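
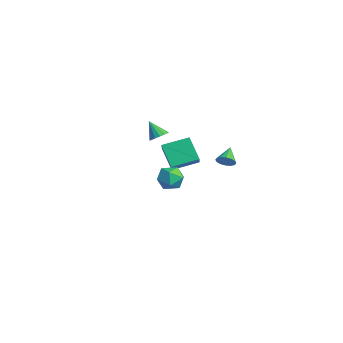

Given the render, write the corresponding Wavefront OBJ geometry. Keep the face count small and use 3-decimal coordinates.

v 3.142 -2.05 2.178
v 3.795 -2.39 2.516
v 2.585 -3.23 2.064
v 3.238 -3.57 2.402
v 2.748 -3.105 2.847
v 3.092 -2.375 2.918
v 3.288 -3.245 1.662
v 3.632 -2.515 1.733
v 3.885 -3.129 2.197
v 3.551 -3.042 2.929
v 2.829 -2.578 1.651
v 2.495 -2.491 2.383
v -4.913 0.42 -0.13
v -3.991 -0.025 0.654
v -4.557 1.928 0.307
v -3.635 1.483 1.091
v -3.845 0.517 -1.331
v -2.923 0.072 -0.547
v -3.489 2.025 -0.894
v -2.567 1.58 -0.11
v -2.751 -0.717 2.045
v -2.305 -0.602 2.398
v -3.409 -1.023 2.975
v -2.456 -0.344 2.377
v -2.685 -0.185 2.266
v -2.933 -0.169 2.096
v -3.131 -0.3 1.913
v -3.227 -0.542 1.765
v -3.196 -0.832 1.692
v -3.045 -1.091 1.713
v -2.816 -1.249 1.824
v -2.569 -1.265 1.994
v -2.37 -1.135 2.177
v -2.274 -0.892 2.325
v 1.628 1.06 1.855
v 1.907 0.927 2.31
v 0.952 1.66 2.445
v 2.033 1.163 2.213
v 2.05 1.372 2.02
v 1.954 1.498 1.783
v 1.771 1.506 1.565
v 1.55 1.394 1.425
v 1.349 1.193 1.4
v 1.224 0.957 1.496
v 1.207 0.748 1.689
v 1.303 0.623 1.926
v 1.486 0.615 2.144
v 1.707 0.726 2.284
f 1 12 6
f 1 6 2
f 1 2 8
f 1 8 11
f 1 11 12
f 2 6 10
f 6 12 5
f 12 11 3
f 11 8 7
f 8 2 9
f 4 10 5
f 4 5 3
f 4 3 7
f 4 7 9
f 4 9 10
f 5 10 6
f 3 5 12
f 7 3 11
f 9 7 8
f 10 9 2
f 14 16 13
f 17 14 13
f 13 16 15
f 15 17 13
f 14 20 16
f 18 14 17
f 18 20 14
f 16 20 15
f 19 17 15
f 15 20 19
f 19 18 17
f 20 18 19
f 22 21 24
f 22 24 23
f 24 21 25
f 24 25 23
f 25 21 26
f 25 26 23
f 26 21 27
f 26 27 23
f 27 21 28
f 27 28 23
f 28 21 29
f 28 29 23
f 29 21 30
f 29 30 23
f 30 21 31
f 30 31 23
f 31 21 32
f 31 32 23
f 32 21 33
f 32 33 23
f 33 21 34
f 33 34 23
f 34 21 22
f 34 22 23
f 36 35 38
f 36 38 37
f 38 35 39
f 38 39 37
f 39 35 40
f 39 40 37
f 40 35 41
f 40 41 37
f 41 35 42
f 41 42 37
f 42 35 43
f 42 43 37
f 43 35 44
f 43 44 37
f 44 35 45
f 44 45 37
f 45 35 46
f 45 46 37
f 46 35 47
f 46 47 37
f 47 35 48
f 47 48 37
f 48 35 36
f 48 36 37



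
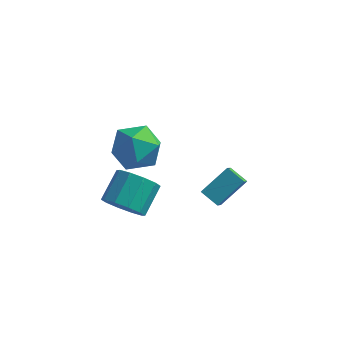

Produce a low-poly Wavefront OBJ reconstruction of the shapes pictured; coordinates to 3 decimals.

v -0.339 -2.08 -0.12
v 0.117 -2.624 0.557
v 0.314 -1.363 1.436
v -0.141 -0.82 0.76
v 0.535 -2.419 0.169
v 0.732 -1.158 1.049
v 0.619 -2.084 -0.329
v 0.816 -0.823 0.551
v 0.337 -1.749 -0.747
v 0.535 -0.488 0.133
v -0.202 -1.54 -0.926
v -0.005 -0.279 -0.046
v -0.794 -1.537 -0.796
v -0.597 -0.276 0.083
v -1.212 -1.742 -0.409
v -1.015 -0.481 0.471
v -1.296 -2.077 0.089
v -1.099 -0.816 0.969
v -1.015 -2.412 0.507
v -0.817 -1.151 1.387
v -0.475 -2.621 0.686
v -0.278 -1.36 1.566
v -2.266 1.755 -0.314
v -1.679 2.769 0.126
v -0.741 0.591 0.334
v -0.154 1.605 0.774
v -1.206 1.205 1.321
v -2.148 1.924 0.92
v -0.272 1.436 -0.46
v -1.214 2.155 -0.861
v -0.447 2.572 0.035
v -1.024 2.429 1.136
v -1.396 0.931 -0.676
v -1.973 0.788 0.425
v 3.832 -2.516 1.887
v 3.047 -2.255 2.266
v 3.751 -1.84 1.253
v 2.966 -1.579 1.632
v 4.594 -1.561 2.808
v 3.809 -1.3 3.187
v 4.513 -0.885 2.174
v 3.728 -0.624 2.553
f 2 1 5
f 2 5 3
f 3 5 6
f 3 6 4
f 5 1 7
f 5 7 6
f 6 7 8
f 6 8 4
f 7 1 9
f 7 9 8
f 8 9 10
f 8 10 4
f 9 1 11
f 9 11 10
f 10 11 12
f 10 12 4
f 11 1 13
f 11 13 12
f 12 13 14
f 12 14 4
f 13 1 15
f 13 15 14
f 14 15 16
f 14 16 4
f 15 1 17
f 15 17 16
f 16 17 18
f 16 18 4
f 17 1 19
f 17 19 18
f 18 19 20
f 18 20 4
f 19 1 21
f 19 21 20
f 20 21 22
f 20 22 4
f 21 1 2
f 21 2 22
f 22 2 3
f 22 3 4
f 23 34 28
f 23 28 24
f 23 24 30
f 23 30 33
f 23 33 34
f 24 28 32
f 28 34 27
f 34 33 25
f 33 30 29
f 30 24 31
f 26 32 27
f 26 27 25
f 26 25 29
f 26 29 31
f 26 31 32
f 27 32 28
f 25 27 34
f 29 25 33
f 31 29 30
f 32 31 24
f 36 38 35
f 39 36 35
f 35 38 37
f 37 39 35
f 36 42 38
f 40 36 39
f 40 42 36
f 38 42 37
f 41 39 37
f 37 42 41
f 41 40 39
f 42 40 41



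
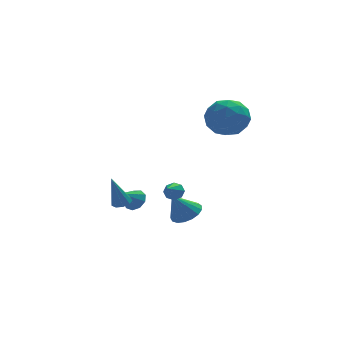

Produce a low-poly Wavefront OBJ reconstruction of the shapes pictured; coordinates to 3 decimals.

v -2.721 -2.444 -0.812
v -2.451 -2.873 -0.749
v -3.219 -2.516 0.832
v -2.253 -2.595 -0.677
v -2.273 -2.247 -0.668
v -2.503 -1.991 -0.726
v -2.834 -1.947 -0.825
v -3.113 -2.136 -0.918
v -3.208 -2.469 -0.961
v -3.075 -2.79 -0.935
v -2.776 -2.95 -0.851
v 0.224 -0.54 -1.395
v 0.605 -0.498 -1.029
v -0.324 -1.4 -0.725
v 0.295 -0.246 -0.959
v -0.057 -0.166 -1.145
v -0.244 -0.305 -1.477
v -0.157 -0.582 -1.761
v 0.153 -0.834 -1.83
v 0.505 -0.914 -1.645
v 0.692 -0.775 -1.313
v -0.939 2.783 -3.502
v -0.576 3.014 -2.989
v -1.761 2.337 -2.718
v -0.877 3.333 -3.123
v -1.207 3.394 -3.435
v -1.412 3.169 -3.778
v -1.396 2.764 -3.992
v -1.166 2.368 -3.976
v -0.83 2.166 -3.739
v -0.545 2.253 -3.391
v -0.444 2.588 -3.095
v 3.008 1.565 3.277
v 3.789 0.751 3.649
v 2.491 0.409 1.831
v 3.272 -0.405 2.203
v 2.304 -0.172 2.851
v 2.624 0.543 3.744
v 3.656 0.617 1.736
v 3.976 1.332 2.629
v 4.19 0.165 2.696
v 3.354 -0.323 3.385
v 2.926 1.483 2.095
v 2.09 0.995 2.784
v 3.444 1.26 3.59
v 2.836 -0.1 1.89
v 2.267 0.038 2.271
v 2.726 -0.441 2.489
v 2.759 1.137 3.646
v 3.218 0.659 3.865
v 2.345 0.116 3.395
v 3.062 0.501 1.615
v 3.521 0.023 1.834
v 3.554 1.601 2.991
v 4.013 1.122 3.209
v 3.935 1.044 2.085
v 4.139 0.437 3.248
v 3.835 -0.243 2.398
v 4.061 0.358 2.124
v 4.249 0.778 2.649
v 3.648 0.15 3.653
v 3.344 -0.53 2.803
v 2.774 -0.393 3.184
v 2.962 0.027 3.71
v 3.883 -0.194 3.093
v 2.936 1.69 2.677
v 2.632 1.01 1.827
v 3.318 1.133 1.77
v 3.506 1.553 2.296
v 2.445 1.403 3.082
v 2.141 0.723 2.232
v 2.031 0.382 2.831
v 2.219 0.802 3.356
v 2.397 1.354 2.387
v 1.206 0.934 -3.724
v 1.653 1.624 -3.438
v 0.474 0.866 -2.416
v 1.316 1.791 -3.617
v 0.954 1.761 -3.821
v 0.65 1.542 -4.003
v 0.473 1.184 -4.121
v 0.464 0.769 -4.148
v 0.625 0.391 -4.077
v 0.919 0.138 -3.926
v 1.279 0.067 -3.728
v 1.622 0.195 -3.53
v 1.869 0.492 -3.375
v 1.965 0.891 -3.301
v 1.887 1.299 -3.324
f 2 1 4
f 2 4 3
f 4 1 5
f 4 5 3
f 5 1 6
f 5 6 3
f 6 1 7
f 6 7 3
f 7 1 8
f 7 8 3
f 8 1 9
f 8 9 3
f 9 1 10
f 9 10 3
f 10 1 11
f 10 11 3
f 11 1 2
f 11 2 3
f 13 12 15
f 13 15 14
f 15 12 16
f 15 16 14
f 16 12 17
f 16 17 14
f 17 12 18
f 17 18 14
f 18 12 19
f 18 19 14
f 19 12 20
f 19 20 14
f 20 12 21
f 20 21 14
f 21 12 13
f 21 13 14
f 23 22 25
f 23 25 24
f 25 22 26
f 25 26 24
f 26 22 27
f 26 27 24
f 27 22 28
f 27 28 24
f 28 22 29
f 28 29 24
f 29 22 30
f 29 30 24
f 30 22 31
f 30 31 24
f 31 22 32
f 31 32 24
f 32 22 23
f 32 23 24
f 33 70 49
f 70 44 73
f 49 73 38
f 70 73 49
f 33 49 45
f 49 38 50
f 45 50 34
f 49 50 45
f 33 45 54
f 45 34 55
f 54 55 40
f 45 55 54
f 33 54 66
f 54 40 69
f 66 69 43
f 54 69 66
f 33 66 70
f 66 43 74
f 70 74 44
f 66 74 70
f 34 50 61
f 50 38 64
f 61 64 42
f 50 64 61
f 38 73 51
f 73 44 72
f 51 72 37
f 73 72 51
f 44 74 71
f 74 43 67
f 71 67 35
f 74 67 71
f 43 69 68
f 69 40 56
f 68 56 39
f 69 56 68
f 40 55 60
f 55 34 57
f 60 57 41
f 55 57 60
f 36 62 48
f 62 42 63
f 48 63 37
f 62 63 48
f 36 48 46
f 48 37 47
f 46 47 35
f 48 47 46
f 36 46 53
f 46 35 52
f 53 52 39
f 46 52 53
f 36 53 58
f 53 39 59
f 58 59 41
f 53 59 58
f 36 58 62
f 58 41 65
f 62 65 42
f 58 65 62
f 37 63 51
f 63 42 64
f 51 64 38
f 63 64 51
f 35 47 71
f 47 37 72
f 71 72 44
f 47 72 71
f 39 52 68
f 52 35 67
f 68 67 43
f 52 67 68
f 41 59 60
f 59 39 56
f 60 56 40
f 59 56 60
f 42 65 61
f 65 41 57
f 61 57 34
f 65 57 61
f 76 75 78
f 76 78 77
f 78 75 79
f 78 79 77
f 79 75 80
f 79 80 77
f 80 75 81
f 80 81 77
f 81 75 82
f 81 82 77
f 82 75 83
f 82 83 77
f 83 75 84
f 83 84 77
f 84 75 85
f 84 85 77
f 85 75 86
f 85 86 77
f 86 75 87
f 86 87 77
f 87 75 88
f 87 88 77
f 88 75 89
f 88 89 77
f 89 75 76
f 89 76 77



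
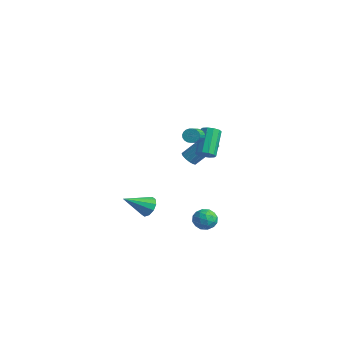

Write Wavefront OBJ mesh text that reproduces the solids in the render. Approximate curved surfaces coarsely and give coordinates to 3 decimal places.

v -0.636 2.136 -0.021
v -0.181 1.997 0.362
v -1.03 3.025 1.743
v -1.484 3.164 1.361
v -0.089 2.315 0.182
v -0.937 3.343 1.563
v -0.205 2.564 -0.075
v -1.054 3.593 1.306
v -0.486 2.65 -0.312
v -1.335 3.679 1.069
v -0.824 2.54 -0.437
v -1.673 3.568 0.944
v -1.09 2.275 -0.403
v -1.939 3.303 0.978
v -1.183 1.957 -0.223
v -2.031 2.985 1.158
v -1.066 1.707 0.034
v -1.915 2.736 1.415
v -0.785 1.621 0.271
v -1.634 2.65 1.652
v -0.447 1.732 0.396
v -1.296 2.76 1.777
v 2.037 0.781 -3.516
v 2.535 0.355 -3.935
v 1.665 -0.255 -2.905
v 2.163 -0.681 -3.324
v 2.431 -0.174 -2.797
v 2.661 0.466 -3.175
v 1.539 -0.366 -3.665
v 1.769 0.274 -4.043
v 2.228 -0.354 -4.027
v 2.779 -0.235 -3.491
v 1.421 0.335 -3.349
v 1.972 0.454 -2.813
v 2.318 0.659 -3.779
v 1.882 -0.559 -3.061
v 2.039 -0.261 -2.751
v 2.332 -0.511 -2.997
v 2.392 0.724 -3.333
v 2.685 0.474 -3.579
v 2.624 0.163 -2.91
v 1.515 -0.374 -3.261
v 1.808 -0.624 -3.507
v 1.868 0.611 -3.843
v 2.161 0.361 -4.089
v 1.576 -0.063 -3.93
v 2.431 -0.008 -4.079
v 2.212 -0.617 -3.72
v 1.845 -0.432 -3.92
v 1.98 -0.056 -4.143
v 2.755 0.061 -3.764
v 2.536 -0.547 -3.405
v 2.694 -0.249 -3.095
v 2.829 0.127 -3.318
v 2.574 -0.355 -3.818
v 1.664 0.647 -3.435
v 1.445 0.039 -3.076
v 1.371 -0.027 -3.522
v 1.506 0.349 -3.745
v 1.988 0.717 -3.12
v 1.769 0.108 -2.761
v 2.22 0.156 -2.697
v 2.355 0.532 -2.92
v 1.626 0.455 -3.022
v 0.046 0.951 2.2
v 0.372 0.969 1.808
v 1.22 -0.034 2.468
v 0.894 -0.051 2.86
v 0.449 1.119 1.936
v 1.297 0.116 2.596
v 0.457 1.24 2.11
v 1.305 0.237 2.77
v 0.394 1.311 2.299
v 1.242 0.308 2.96
v 0.27 1.32 2.472
v 1.118 0.317 3.132
v 0.108 1.265 2.597
v 0.956 0.263 3.257
v -0.065 1.156 2.654
v 0.783 0.154 3.314
v -0.219 1.012 2.632
v 0.63 0.009 3.292
v -0.327 0.857 2.535
v 0.522 -0.146 3.195
v -0.37 0.718 2.381
v 0.478 -0.284 3.041
v -0.342 0.62 2.195
v 0.506 -0.383 2.855
v -0.246 0.579 2.01
v 0.602 -0.424 2.67
v -0.1 0.602 1.858
v 0.748 -0.4 2.518
v 0.071 0.686 1.765
v 0.919 -0.317 2.425
v 0.238 0.816 1.747
v 1.086 -0.187 2.408
v 1.296 -3.277 -1.637
v 1.868 -3.158 -1.215
v 0.904 -4.703 -0.703
v 1.519 -2.946 -1.038
v 1.086 -2.86 -1.089
v 0.733 -2.933 -1.35
v 0.595 -3.138 -1.72
v 0.725 -3.395 -2.059
v 1.074 -3.607 -2.236
v 1.507 -3.693 -2.185
v 1.86 -3.62 -1.924
v 1.998 -3.415 -1.554
v -3.744 3.225 -2.001
v -3.445 2.766 -1.755
v -2.756 3.977 -0.334
v -3.056 4.435 -0.579
v -3.247 2.892 -1.959
v -2.558 4.103 -0.537
v -3.182 3.107 -2.173
v -2.493 4.318 -0.752
v -3.268 3.354 -2.342
v -2.579 4.564 -0.92
v -3.482 3.566 -2.419
v -2.793 4.776 -0.997
v -3.766 3.686 -2.383
v -3.077 4.897 -0.962
v -4.044 3.683 -2.246
v -3.355 4.894 -0.825
v -4.242 3.557 -2.043
v -3.553 4.768 -0.621
v -4.307 3.342 -1.828
v -3.618 4.553 -0.407
v -4.221 3.096 -1.66
v -3.532 4.306 -0.238
v -4.007 2.884 -1.583
v -3.318 4.094 -0.161
v -3.723 2.763 -1.618
v -3.034 3.974 -0.197
f 2 1 5
f 2 5 3
f 3 5 6
f 3 6 4
f 5 1 7
f 5 7 6
f 6 7 8
f 6 8 4
f 7 1 9
f 7 9 8
f 8 9 10
f 8 10 4
f 9 1 11
f 9 11 10
f 10 11 12
f 10 12 4
f 11 1 13
f 11 13 12
f 12 13 14
f 12 14 4
f 13 1 15
f 13 15 14
f 14 15 16
f 14 16 4
f 15 1 17
f 15 17 16
f 16 17 18
f 16 18 4
f 17 1 19
f 17 19 18
f 18 19 20
f 18 20 4
f 19 1 21
f 19 21 20
f 20 21 22
f 20 22 4
f 21 1 2
f 21 2 22
f 22 2 3
f 22 3 4
f 23 60 39
f 60 34 63
f 39 63 28
f 60 63 39
f 23 39 35
f 39 28 40
f 35 40 24
f 39 40 35
f 23 35 44
f 35 24 45
f 44 45 30
f 35 45 44
f 23 44 56
f 44 30 59
f 56 59 33
f 44 59 56
f 23 56 60
f 56 33 64
f 60 64 34
f 56 64 60
f 24 40 51
f 40 28 54
f 51 54 32
f 40 54 51
f 28 63 41
f 63 34 62
f 41 62 27
f 63 62 41
f 34 64 61
f 64 33 57
f 61 57 25
f 64 57 61
f 33 59 58
f 59 30 46
f 58 46 29
f 59 46 58
f 30 45 50
f 45 24 47
f 50 47 31
f 45 47 50
f 26 52 38
f 52 32 53
f 38 53 27
f 52 53 38
f 26 38 36
f 38 27 37
f 36 37 25
f 38 37 36
f 26 36 43
f 36 25 42
f 43 42 29
f 36 42 43
f 26 43 48
f 43 29 49
f 48 49 31
f 43 49 48
f 26 48 52
f 48 31 55
f 52 55 32
f 48 55 52
f 27 53 41
f 53 32 54
f 41 54 28
f 53 54 41
f 25 37 61
f 37 27 62
f 61 62 34
f 37 62 61
f 29 42 58
f 42 25 57
f 58 57 33
f 42 57 58
f 31 49 50
f 49 29 46
f 50 46 30
f 49 46 50
f 32 55 51
f 55 31 47
f 51 47 24
f 55 47 51
f 66 65 69
f 66 69 67
f 67 69 70
f 67 70 68
f 69 65 71
f 69 71 70
f 70 71 72
f 70 72 68
f 71 65 73
f 71 73 72
f 72 73 74
f 72 74 68
f 73 65 75
f 73 75 74
f 74 75 76
f 74 76 68
f 75 65 77
f 75 77 76
f 76 77 78
f 76 78 68
f 77 65 79
f 77 79 78
f 78 79 80
f 78 80 68
f 79 65 81
f 79 81 80
f 80 81 82
f 80 82 68
f 81 65 83
f 81 83 82
f 82 83 84
f 82 84 68
f 83 65 85
f 83 85 84
f 84 85 86
f 84 86 68
f 85 65 87
f 85 87 86
f 86 87 88
f 86 88 68
f 87 65 89
f 87 89 88
f 88 89 90
f 88 90 68
f 89 65 91
f 89 91 90
f 90 91 92
f 90 92 68
f 91 65 93
f 91 93 92
f 92 93 94
f 92 94 68
f 93 65 95
f 93 95 94
f 94 95 96
f 94 96 68
f 95 65 66
f 95 66 96
f 96 66 67
f 96 67 68
f 98 97 100
f 98 100 99
f 100 97 101
f 100 101 99
f 101 97 102
f 101 102 99
f 102 97 103
f 102 103 99
f 103 97 104
f 103 104 99
f 104 97 105
f 104 105 99
f 105 97 106
f 105 106 99
f 106 97 107
f 106 107 99
f 107 97 108
f 107 108 99
f 108 97 98
f 108 98 99
f 110 109 113
f 110 113 111
f 111 113 114
f 111 114 112
f 113 109 115
f 113 115 114
f 114 115 116
f 114 116 112
f 115 109 117
f 115 117 116
f 116 117 118
f 116 118 112
f 117 109 119
f 117 119 118
f 118 119 120
f 118 120 112
f 119 109 121
f 119 121 120
f 120 121 122
f 120 122 112
f 121 109 123
f 121 123 122
f 122 123 124
f 122 124 112
f 123 109 125
f 123 125 124
f 124 125 126
f 124 126 112
f 125 109 127
f 125 127 126
f 126 127 128
f 126 128 112
f 127 109 129
f 127 129 128
f 128 129 130
f 128 130 112
f 129 109 131
f 129 131 130
f 130 131 132
f 130 132 112
f 131 109 133
f 131 133 132
f 132 133 134
f 132 134 112
f 133 109 110
f 133 110 134
f 134 110 111
f 134 111 112



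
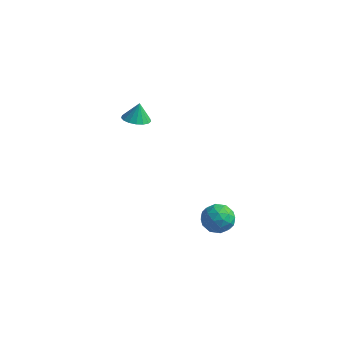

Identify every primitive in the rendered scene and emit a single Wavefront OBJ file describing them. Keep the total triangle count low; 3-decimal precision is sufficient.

v 4.243 0.408 -1.373
v 4.632 0.025 -2.197
v 2.808 -0.165 -1.783
v 3.197 -0.548 -2.607
v 3.436 -0.926 -1.726
v 4.323 -0.572 -1.472
v 3.117 0.432 -2.508
v 4.004 0.786 -2.254
v 3.936 0.04 -2.898
v 4.133 -0.8 -2.415
v 3.307 0.66 -1.565
v 3.504 -0.18 -1.082
v 4.564 0.267 -1.749
v 2.876 -0.407 -2.231
v 3.017 -0.629 -1.713
v 3.245 -0.854 -2.198
v 4.382 -0.084 -1.323
v 4.61 -0.309 -1.807
v 3.907 -0.868 -1.531
v 2.83 0.169 -2.173
v 3.058 -0.056 -2.657
v 4.195 0.714 -1.782
v 4.423 0.489 -2.267
v 3.533 0.728 -2.449
v 4.383 0.05 -2.645
v 3.539 -0.286 -2.887
v 3.493 0.29 -2.828
v 4.014 0.498 -2.679
v 4.499 -0.443 -2.361
v 3.655 -0.78 -2.603
v 3.796 -1.002 -2.085
v 4.317 -0.794 -1.936
v 4.09 -0.434 -2.774
v 3.785 0.64 -1.377
v 2.941 0.303 -1.619
v 3.123 0.654 -2.044
v 3.644 0.862 -1.895
v 3.901 0.146 -1.093
v 3.057 -0.19 -1.335
v 3.426 -0.638 -1.301
v 3.947 -0.43 -1.152
v 3.35 0.294 -1.206
v -3.58 3.294 0.961
v -2.741 3.253 0.944
v -3.54 3.606 2.099
v -2.821 3.634 0.842
v -3.074 3.936 0.768
v -3.444 4.092 0.738
v -3.844 4.065 0.759
v -4.184 3.861 0.827
v -4.386 3.528 0.925
v -4.402 3.14 1.032
v -4.231 2.788 1.123
v -3.91 2.552 1.176
v -3.513 2.486 1.181
v -3.132 2.605 1.135
v -2.853 2.882 1.049
f 1 38 17
f 38 12 41
f 17 41 6
f 38 41 17
f 1 17 13
f 17 6 18
f 13 18 2
f 17 18 13
f 1 13 22
f 13 2 23
f 22 23 8
f 13 23 22
f 1 22 34
f 22 8 37
f 34 37 11
f 22 37 34
f 1 34 38
f 34 11 42
f 38 42 12
f 34 42 38
f 2 18 29
f 18 6 32
f 29 32 10
f 18 32 29
f 6 41 19
f 41 12 40
f 19 40 5
f 41 40 19
f 12 42 39
f 42 11 35
f 39 35 3
f 42 35 39
f 11 37 36
f 37 8 24
f 36 24 7
f 37 24 36
f 8 23 28
f 23 2 25
f 28 25 9
f 23 25 28
f 4 30 16
f 30 10 31
f 16 31 5
f 30 31 16
f 4 16 14
f 16 5 15
f 14 15 3
f 16 15 14
f 4 14 21
f 14 3 20
f 21 20 7
f 14 20 21
f 4 21 26
f 21 7 27
f 26 27 9
f 21 27 26
f 4 26 30
f 26 9 33
f 30 33 10
f 26 33 30
f 5 31 19
f 31 10 32
f 19 32 6
f 31 32 19
f 3 15 39
f 15 5 40
f 39 40 12
f 15 40 39
f 7 20 36
f 20 3 35
f 36 35 11
f 20 35 36
f 9 27 28
f 27 7 24
f 28 24 8
f 27 24 28
f 10 33 29
f 33 9 25
f 29 25 2
f 33 25 29
f 44 43 46
f 44 46 45
f 46 43 47
f 46 47 45
f 47 43 48
f 47 48 45
f 48 43 49
f 48 49 45
f 49 43 50
f 49 50 45
f 50 43 51
f 50 51 45
f 51 43 52
f 51 52 45
f 52 43 53
f 52 53 45
f 53 43 54
f 53 54 45
f 54 43 55
f 54 55 45
f 55 43 56
f 55 56 45
f 56 43 57
f 56 57 45
f 57 43 44
f 57 44 45



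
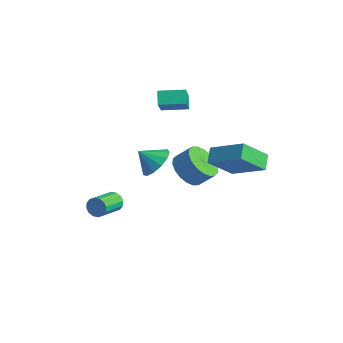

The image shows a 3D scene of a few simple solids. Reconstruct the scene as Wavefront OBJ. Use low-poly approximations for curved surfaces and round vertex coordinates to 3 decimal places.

v -2.508 -2.395 -3.903
v -2.224 -2.492 -4.422
v -1.768 -3.862 -3.917
v -2.052 -3.765 -3.397
v -2.013 -2.354 -4.24
v -1.557 -3.725 -3.735
v -1.935 -2.228 -3.967
v -1.479 -3.598 -3.462
v -2.011 -2.146 -3.677
v -1.555 -3.517 -3.172
v -2.219 -2.131 -3.447
v -1.763 -3.501 -2.942
v -2.505 -2.187 -3.34
v -2.049 -3.557 -2.835
v -2.792 -2.298 -3.383
v -2.336 -3.668 -2.878
v -3.003 -2.435 -3.565
v -2.547 -3.806 -3.06
v -3.081 -2.562 -3.838
v -2.625 -3.932 -3.333
v -3.005 -2.643 -4.128
v -2.549 -4.014 -3.623
v -2.797 -2.659 -4.358
v -2.341 -4.029 -3.853
v -2.511 -2.603 -4.465
v -2.055 -3.973 -3.96
v -2.298 0.486 1.866
v -1.541 -0.283 3.033
v -2.816 0.855 2.445
v -2.059 0.086 3.612
v -1.401 1.554 1.988
v -0.644 0.785 3.155
v -1.919 1.923 2.567
v -1.162 1.154 3.734
v 1.255 0.764 0.98
v 2.948 1.441 1.98
v 1.493 2.131 -0.348
v 3.187 2.807 0.652
v 1.793 0.173 0.468
v 3.487 0.849 1.468
v 2.032 1.539 -0.86
v 3.725 2.216 0.14
v -1.204 1.294 -2.473
v -0.294 0.947 -2.891
v 0.294 1.518 -2.084
v -0.616 1.866 -1.667
v -0.368 1.351 -3.123
v 0.22 1.922 -2.316
v -0.608 1.744 -3.226
v -0.02 2.315 -2.42
v -0.966 2.047 -3.18
v -0.378 2.619 -2.374
v -1.371 2.202 -2.994
v -0.783 2.773 -2.188
v -1.743 2.177 -2.705
v -1.155 2.748 -1.899
v -2.008 1.977 -2.37
v -1.42 2.548 -1.564
v -2.114 1.642 -2.056
v -1.526 2.213 -1.249
v -2.04 1.238 -1.824
v -1.452 1.809 -1.017
v -1.8 0.845 -1.72
v -1.212 1.416 -0.914
v -1.442 0.541 -1.766
v -0.854 1.113 -0.96
v -1.037 0.387 -1.952
v -0.449 0.958 -1.146
v -0.665 0.412 -2.241
v -0.077 0.983 -1.435
v -0.4 0.612 -2.576
v 0.188 1.183 -1.77
v 1.781 -2.936 1.933
v 2.457 -3.589 1.947
v 1.179 -3.544 2.687
v 2.579 -3.24 2.326
v 2.448 -2.794 2.58
v 2.105 -2.394 2.629
v 1.659 -2.165 2.456
v 1.252 -2.182 2.118
v 1.013 -2.438 1.721
v 1.018 -2.852 1.391
v 1.265 -3.293 1.233
v 1.676 -3.621 1.298
v 2.12 -3.732 1.564
f 2 1 5
f 2 5 3
f 3 5 6
f 3 6 4
f 5 1 7
f 5 7 6
f 6 7 8
f 6 8 4
f 7 1 9
f 7 9 8
f 8 9 10
f 8 10 4
f 9 1 11
f 9 11 10
f 10 11 12
f 10 12 4
f 11 1 13
f 11 13 12
f 12 13 14
f 12 14 4
f 13 1 15
f 13 15 14
f 14 15 16
f 14 16 4
f 15 1 17
f 15 17 16
f 16 17 18
f 16 18 4
f 17 1 19
f 17 19 18
f 18 19 20
f 18 20 4
f 19 1 21
f 19 21 20
f 20 21 22
f 20 22 4
f 21 1 23
f 21 23 22
f 22 23 24
f 22 24 4
f 23 1 25
f 23 25 24
f 24 25 26
f 24 26 4
f 25 1 2
f 25 2 26
f 26 2 3
f 26 3 4
f 28 30 27
f 31 28 27
f 27 30 29
f 29 31 27
f 28 34 30
f 32 28 31
f 32 34 28
f 30 34 29
f 33 31 29
f 29 34 33
f 33 32 31
f 34 32 33
f 36 38 35
f 39 36 35
f 35 38 37
f 37 39 35
f 36 42 38
f 40 36 39
f 40 42 36
f 38 42 37
f 41 39 37
f 37 42 41
f 41 40 39
f 42 40 41
f 44 43 47
f 44 47 45
f 45 47 48
f 45 48 46
f 47 43 49
f 47 49 48
f 48 49 50
f 48 50 46
f 49 43 51
f 49 51 50
f 50 51 52
f 50 52 46
f 51 43 53
f 51 53 52
f 52 53 54
f 52 54 46
f 53 43 55
f 53 55 54
f 54 55 56
f 54 56 46
f 55 43 57
f 55 57 56
f 56 57 58
f 56 58 46
f 57 43 59
f 57 59 58
f 58 59 60
f 58 60 46
f 59 43 61
f 59 61 60
f 60 61 62
f 60 62 46
f 61 43 63
f 61 63 62
f 62 63 64
f 62 64 46
f 63 43 65
f 63 65 64
f 64 65 66
f 64 66 46
f 65 43 67
f 65 67 66
f 66 67 68
f 66 68 46
f 67 43 69
f 67 69 68
f 68 69 70
f 68 70 46
f 69 43 71
f 69 71 70
f 70 71 72
f 70 72 46
f 71 43 44
f 71 44 72
f 72 44 45
f 72 45 46
f 74 73 76
f 74 76 75
f 76 73 77
f 76 77 75
f 77 73 78
f 77 78 75
f 78 73 79
f 78 79 75
f 79 73 80
f 79 80 75
f 80 73 81
f 80 81 75
f 81 73 82
f 81 82 75
f 82 73 83
f 82 83 75
f 83 73 84
f 83 84 75
f 84 73 85
f 84 85 75
f 85 73 74
f 85 74 75



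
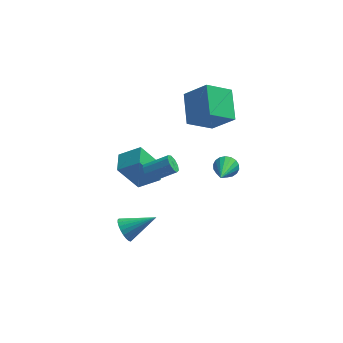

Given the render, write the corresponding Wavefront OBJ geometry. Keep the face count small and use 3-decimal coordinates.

v -4.068 2.488 -2.339
v -2.76 2.404 -1.494
v -4.092 3.867 -2.166
v -2.784 3.783 -1.321
v -2.876 2.737 -4.159
v -1.568 2.653 -3.314
v -2.9 4.116 -3.986
v -1.592 4.032 -3.141
v -0.028 2.193 2.404
v 1.282 1.623 3.79
v -0.289 4.078 3.426
v 1.021 3.508 4.812
v 1.399 2.952 1.368
v 2.709 2.382 2.754
v 1.138 4.837 2.39
v 2.448 4.267 3.776
v -1.953 -1.869 1.568
v -1.641 -1.966 1.053
v -0.275 -1.848 1.857
v -0.587 -1.751 2.372
v -1.708 -1.558 1.105
v -0.341 -1.439 1.909
v -1.889 -1.295 1.373
v -0.522 -1.176 2.178
v -2.1 -1.301 1.733
v -0.733 -1.182 2.537
v -2.242 -1.573 2.016
v -0.876 -1.454 2.82
v -2.25 -1.983 2.089
v -0.883 -1.865 2.893
v -2.118 -2.341 1.918
v -0.752 -2.222 2.722
v -1.91 -2.478 1.583
v -0.543 -2.359 2.388
v -1.721 -2.33 1.242
v -0.355 -2.211 2.046
v -3.229 -2.828 -2.766
v -2.927 -2.493 -3.45
v -1.491 -2.492 -1.834
v -3.053 -2.237 -3.306
v -3.207 -2.071 -3.08
v -3.364 -2.02 -2.806
v -3.5 -2.092 -2.525
v -3.595 -2.276 -2.282
v -3.634 -2.545 -2.112
v -3.612 -2.856 -2.041
v -3.531 -3.163 -2.081
v -3.404 -3.419 -2.225
v -3.251 -3.585 -2.452
v -3.094 -3.636 -2.726
v -2.958 -3.563 -3.006
v -2.863 -3.379 -3.25
v -2.824 -3.111 -3.42
v -2.846 -2.8 -3.49
v 2.331 -2.613 3.025
v 2.855 -2.469 3.498
v 2.089 -4.587 3.895
v 2.592 -2.37 3.651
v 2.277 -2.318 3.68
v 1.973 -2.325 3.579
v 1.739 -2.389 3.369
v 1.624 -2.498 3.091
v 1.648 -2.629 2.799
v 1.807 -2.757 2.553
v 2.071 -2.857 2.4
v 2.386 -2.908 2.371
v 2.69 -2.901 2.471
v 2.923 -2.837 2.682
v 3.039 -2.729 2.96
v 3.015 -2.598 3.251
f 2 4 1
f 5 2 1
f 1 4 3
f 3 5 1
f 2 8 4
f 6 2 5
f 6 8 2
f 4 8 3
f 7 5 3
f 3 8 7
f 7 6 5
f 8 6 7
f 10 12 9
f 13 10 9
f 9 12 11
f 11 13 9
f 10 16 12
f 14 10 13
f 14 16 10
f 12 16 11
f 15 13 11
f 11 16 15
f 15 14 13
f 16 14 15
f 18 17 21
f 18 21 19
f 19 21 22
f 19 22 20
f 21 17 23
f 21 23 22
f 22 23 24
f 22 24 20
f 23 17 25
f 23 25 24
f 24 25 26
f 24 26 20
f 25 17 27
f 25 27 26
f 26 27 28
f 26 28 20
f 27 17 29
f 27 29 28
f 28 29 30
f 28 30 20
f 29 17 31
f 29 31 30
f 30 31 32
f 30 32 20
f 31 17 33
f 31 33 32
f 32 33 34
f 32 34 20
f 33 17 35
f 33 35 34
f 34 35 36
f 34 36 20
f 35 17 18
f 35 18 36
f 36 18 19
f 36 19 20
f 38 37 40
f 38 40 39
f 40 37 41
f 40 41 39
f 41 37 42
f 41 42 39
f 42 37 43
f 42 43 39
f 43 37 44
f 43 44 39
f 44 37 45
f 44 45 39
f 45 37 46
f 45 46 39
f 46 37 47
f 46 47 39
f 47 37 48
f 47 48 39
f 48 37 49
f 48 49 39
f 49 37 50
f 49 50 39
f 50 37 51
f 50 51 39
f 51 37 52
f 51 52 39
f 52 37 53
f 52 53 39
f 53 37 54
f 53 54 39
f 54 37 38
f 54 38 39
f 56 55 58
f 56 58 57
f 58 55 59
f 58 59 57
f 59 55 60
f 59 60 57
f 60 55 61
f 60 61 57
f 61 55 62
f 61 62 57
f 62 55 63
f 62 63 57
f 63 55 64
f 63 64 57
f 64 55 65
f 64 65 57
f 65 55 66
f 65 66 57
f 66 55 67
f 66 67 57
f 67 55 68
f 67 68 57
f 68 55 69
f 68 69 57
f 69 55 70
f 69 70 57
f 70 55 56
f 70 56 57



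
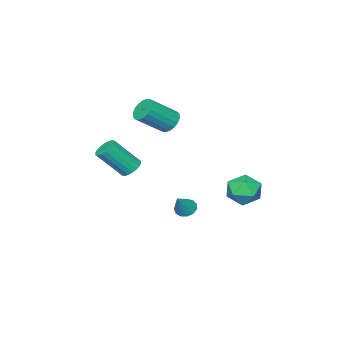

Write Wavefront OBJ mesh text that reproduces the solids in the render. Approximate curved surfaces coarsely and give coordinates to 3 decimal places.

v -1.901 2.433 -2.48
v -1.19 2.696 -1.987
v -1.73 1.064 -1.993
v -1.019 1.327 -1.5
v -1.851 1.602 -1.276
v -1.956 2.448 -1.577
v -0.964 1.312 -2.403
v -1.069 2.158 -2.704
v -0.61 2.004 -1.94
v -1.159 2.183 -1.243
v -1.761 1.577 -2.737
v -2.31 1.756 -2.04
v -2.389 -3.517 0.212
v -1.963 -3.087 -0.076
v -0.746 -3.613 0.94
v -1.171 -4.043 1.228
v -2.079 -2.927 0.147
v -0.862 -3.452 1.163
v -2.256 -2.883 0.382
v -1.039 -3.408 1.398
v -2.46 -2.965 0.584
v -1.243 -3.49 1.6
v -2.65 -3.156 0.712
v -1.433 -3.682 1.728
v -2.788 -3.419 0.741
v -1.571 -3.944 1.757
v -2.846 -3.701 0.666
v -1.629 -4.227 1.681
v -2.814 -3.947 0.5
v -1.597 -4.473 1.516
v -2.698 -4.108 0.277
v -1.481 -4.633 1.293
v -2.521 -4.152 0.042
v -1.304 -4.677 1.058
v -2.317 -4.07 -0.16
v -1.1 -4.595 0.856
v -2.127 -3.878 -0.288
v -0.91 -4.404 0.728
v -1.989 -3.616 -0.317
v -0.772 -4.141 0.699
v -1.931 -3.333 -0.241
v -0.714 -3.859 0.774
v 1.123 -2.468 -1.21
v 1.48 -2.024 -1.196
v 2.355 -2.769 0.124
v 1.997 -3.212 0.11
v 1.297 -1.954 -1.035
v 2.172 -2.699 0.285
v 1.079 -1.985 -0.909
v 1.954 -2.73 0.411
v 0.87 -2.113 -0.842
v 1.745 -2.858 0.478
v 0.711 -2.31 -0.848
v 1.586 -3.055 0.472
v 0.633 -2.539 -0.926
v 1.508 -3.284 0.394
v 0.653 -2.753 -1.06
v 1.528 -3.498 0.26
v 0.765 -2.911 -1.224
v 1.64 -3.656 0.096
v 0.948 -2.981 -1.385
v 1.823 -3.726 -0.065
v 1.166 -2.95 -1.511
v 2.041 -3.695 -0.191
v 1.375 -2.822 -1.578
v 2.25 -3.567 -0.258
v 1.534 -2.625 -1.572
v 2.409 -3.37 -0.252
v 1.612 -2.396 -1.494
v 2.487 -3.141 -0.174
v 1.592 -2.182 -1.36
v 2.467 -2.927 -0.04
v -0.366 -0.579 -3.583
v -0.098 -0.22 -3.885
v 0.406 -0.361 -2.637
v -0.317 -0.065 -3.741
v -0.551 -0.073 -3.548
v -0.727 -0.241 -3.366
v -0.788 -0.517 -3.252
v -0.716 -0.812 -3.244
v -0.532 -1.033 -3.343
v -0.295 -1.11 -3.518
v -0.081 -1.019 -3.714
v 0.042 -0.787 -3.868
v 0.036 -0.49 -3.932
f 1 12 6
f 1 6 2
f 1 2 8
f 1 8 11
f 1 11 12
f 2 6 10
f 6 12 5
f 12 11 3
f 11 8 7
f 8 2 9
f 4 10 5
f 4 5 3
f 4 3 7
f 4 7 9
f 4 9 10
f 5 10 6
f 3 5 12
f 7 3 11
f 9 7 8
f 10 9 2
f 14 13 17
f 14 17 15
f 15 17 18
f 15 18 16
f 17 13 19
f 17 19 18
f 18 19 20
f 18 20 16
f 19 13 21
f 19 21 20
f 20 21 22
f 20 22 16
f 21 13 23
f 21 23 22
f 22 23 24
f 22 24 16
f 23 13 25
f 23 25 24
f 24 25 26
f 24 26 16
f 25 13 27
f 25 27 26
f 26 27 28
f 26 28 16
f 27 13 29
f 27 29 28
f 28 29 30
f 28 30 16
f 29 13 31
f 29 31 30
f 30 31 32
f 30 32 16
f 31 13 33
f 31 33 32
f 32 33 34
f 32 34 16
f 33 13 35
f 33 35 34
f 34 35 36
f 34 36 16
f 35 13 37
f 35 37 36
f 36 37 38
f 36 38 16
f 37 13 39
f 37 39 38
f 38 39 40
f 38 40 16
f 39 13 41
f 39 41 40
f 40 41 42
f 40 42 16
f 41 13 14
f 41 14 42
f 42 14 15
f 42 15 16
f 44 43 47
f 44 47 45
f 45 47 48
f 45 48 46
f 47 43 49
f 47 49 48
f 48 49 50
f 48 50 46
f 49 43 51
f 49 51 50
f 50 51 52
f 50 52 46
f 51 43 53
f 51 53 52
f 52 53 54
f 52 54 46
f 53 43 55
f 53 55 54
f 54 55 56
f 54 56 46
f 55 43 57
f 55 57 56
f 56 57 58
f 56 58 46
f 57 43 59
f 57 59 58
f 58 59 60
f 58 60 46
f 59 43 61
f 59 61 60
f 60 61 62
f 60 62 46
f 61 43 63
f 61 63 62
f 62 63 64
f 62 64 46
f 63 43 65
f 63 65 64
f 64 65 66
f 64 66 46
f 65 43 67
f 65 67 66
f 66 67 68
f 66 68 46
f 67 43 69
f 67 69 68
f 68 69 70
f 68 70 46
f 69 43 71
f 69 71 70
f 70 71 72
f 70 72 46
f 71 43 44
f 71 44 72
f 72 44 45
f 72 45 46
f 74 73 76
f 74 76 75
f 76 73 77
f 76 77 75
f 77 73 78
f 77 78 75
f 78 73 79
f 78 79 75
f 79 73 80
f 79 80 75
f 80 73 81
f 80 81 75
f 81 73 82
f 81 82 75
f 82 73 83
f 82 83 75
f 83 73 84
f 83 84 75
f 84 73 85
f 84 85 75
f 85 73 74
f 85 74 75



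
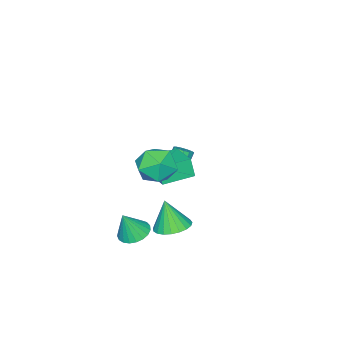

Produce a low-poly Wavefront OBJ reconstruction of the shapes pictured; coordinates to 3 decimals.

v 3.067 3.383 -1.644
v 3.891 2.79 -1.818
v 3.073 2.877 0.104
v 4.071 3.163 -1.711
v 4.078 3.575 -1.592
v 3.91 3.953 -1.482
v 3.596 4.233 -1.4
v 3.191 4.365 -1.36
v 2.764 4.328 -1.369
v 2.39 4.128 -1.426
v 2.133 3.799 -1.521
v 2.038 3.398 -1.637
v 2.12 2.994 -1.754
v 2.366 2.658 -1.852
v 2.734 2.447 -1.914
v 3.159 2.398 -1.93
v 3.569 2.519 -1.896
v -3.168 -1.05 -2.445
v -2.752 -1.389 -2.176
v -3.376 -1.368 -1.186
v -3.792 -1.03 -1.455
v -2.661 -1.067 -2.125
v -3.285 -1.047 -1.135
v -2.731 -0.74 -2.175
v -3.354 -0.72 -1.186
v -2.939 -0.512 -2.312
v -3.563 -0.491 -1.322
v -3.221 -0.454 -2.49
v -3.844 -0.434 -1.5
v -3.485 -0.586 -2.654
v -4.109 -0.566 -1.664
v -3.649 -0.865 -2.752
v -4.273 -0.845 -1.762
v -3.66 -1.203 -2.752
v -4.284 -1.183 -1.762
v -3.515 -1.492 -2.655
v -4.139 -1.472 -1.665
v -3.26 -1.641 -2.491
v -3.884 -1.621 -1.501
v -2.975 -1.603 -2.312
v -3.599 -1.582 -1.322
v -1.878 0.226 -1.126
v -1.929 -0.102 0.048
v -0.757 1.969 -0.591
v -0.807 1.641 0.583
v -0.313 -0.721 -1.323
v -0.363 -1.049 -0.149
v 0.809 1.022 -0.788
v 0.758 0.694 0.386
v 3.062 3.716 2.819
v 3.933 3.271 3.565
v 2.747 1.889 2.095
v 3.618 1.444 2.841
v 2.557 1.855 3.31
v 2.752 2.984 3.757
v 3.928 2.176 1.903
v 4.123 3.305 2.35
v 4.468 2.319 2.999
v 3.621 2.12 3.869
v 3.059 3.04 1.791
v 2.212 2.841 2.661
v 3.5 1.213 -2.831
v 4.359 1.2 -3.16
v 4.08 0.947 -1.309
v 4.311 1.57 -3.078
v 4.123 1.879 -2.952
v 3.827 2.072 -2.806
v 3.475 2.117 -2.664
v 3.127 2.005 -2.551
v 2.843 1.757 -2.486
v 2.674 1.414 -2.481
v 2.647 1.036 -2.537
v 2.767 0.689 -2.643
v 3.015 0.433 -2.782
v 3.346 0.311 -2.929
v 3.704 0.345 -3.06
v 4.027 0.529 -3.151
v 4.259 0.831 -3.186
f 2 1 4
f 2 4 3
f 4 1 5
f 4 5 3
f 5 1 6
f 5 6 3
f 6 1 7
f 6 7 3
f 7 1 8
f 7 8 3
f 8 1 9
f 8 9 3
f 9 1 10
f 9 10 3
f 10 1 11
f 10 11 3
f 11 1 12
f 11 12 3
f 12 1 13
f 12 13 3
f 13 1 14
f 13 14 3
f 14 1 15
f 14 15 3
f 15 1 16
f 15 16 3
f 16 1 17
f 16 17 3
f 17 1 2
f 17 2 3
f 19 18 22
f 19 22 20
f 20 22 23
f 20 23 21
f 22 18 24
f 22 24 23
f 23 24 25
f 23 25 21
f 24 18 26
f 24 26 25
f 25 26 27
f 25 27 21
f 26 18 28
f 26 28 27
f 27 28 29
f 27 29 21
f 28 18 30
f 28 30 29
f 29 30 31
f 29 31 21
f 30 18 32
f 30 32 31
f 31 32 33
f 31 33 21
f 32 18 34
f 32 34 33
f 33 34 35
f 33 35 21
f 34 18 36
f 34 36 35
f 35 36 37
f 35 37 21
f 36 18 38
f 36 38 37
f 37 38 39
f 37 39 21
f 38 18 40
f 38 40 39
f 39 40 41
f 39 41 21
f 40 18 19
f 40 19 41
f 41 19 20
f 41 20 21
f 43 45 42
f 46 43 42
f 42 45 44
f 44 46 42
f 43 49 45
f 47 43 46
f 47 49 43
f 45 49 44
f 48 46 44
f 44 49 48
f 48 47 46
f 49 47 48
f 50 61 55
f 50 55 51
f 50 51 57
f 50 57 60
f 50 60 61
f 51 55 59
f 55 61 54
f 61 60 52
f 60 57 56
f 57 51 58
f 53 59 54
f 53 54 52
f 53 52 56
f 53 56 58
f 53 58 59
f 54 59 55
f 52 54 61
f 56 52 60
f 58 56 57
f 59 58 51
f 63 62 65
f 63 65 64
f 65 62 66
f 65 66 64
f 66 62 67
f 66 67 64
f 67 62 68
f 67 68 64
f 68 62 69
f 68 69 64
f 69 62 70
f 69 70 64
f 70 62 71
f 70 71 64
f 71 62 72
f 71 72 64
f 72 62 73
f 72 73 64
f 73 62 74
f 73 74 64
f 74 62 75
f 74 75 64
f 75 62 76
f 75 76 64
f 76 62 77
f 76 77 64
f 77 62 78
f 77 78 64
f 78 62 63
f 78 63 64



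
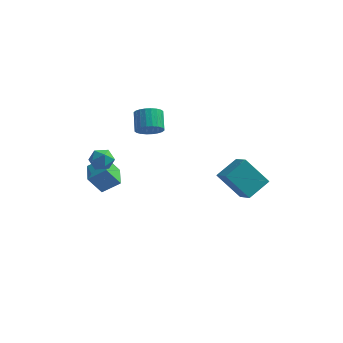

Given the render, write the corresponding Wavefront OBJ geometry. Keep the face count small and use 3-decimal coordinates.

v -3.59 -2.488 1.403
v -2.622 -2.131 2.109
v -4.162 -1.093 1.483
v -3.194 -0.736 2.189
v -2.906 -2.144 0.291
v -1.938 -1.787 0.997
v -3.478 -0.749 0.371
v -2.51 -0.392 1.077
v 3.477 2.772 -1.83
v 2.098 2.68 -0.275
v 4.242 4.013 -1.078
v 2.863 3.921 0.476
v 4.297 1.859 -1.156
v 2.918 1.767 0.398
v 5.062 3.1 -0.405
v 3.683 3.008 1.15
v -3.088 -2.061 2.438
v -2.514 -1.701 2.821
v -3.086 -2.979 3.299
v -2.512 -2.619 3.682
v -3.225 -2.307 3.665
v -3.226 -1.739 3.133
v -2.374 -2.941 2.987
v -2.375 -2.373 2.455
v -2.073 -2.244 3.16
v -2.599 -1.852 3.579
v -3.001 -2.828 2.541
v -3.527 -2.436 2.96
v -1.581 1.877 3.165
v -1.253 1.449 3.809
v -1.65 2.395 4.639
v -1.979 2.823 3.995
v -0.998 1.635 3.719
v -1.396 2.581 4.55
v -0.833 1.858 3.545
v -1.23 2.804 4.375
v -0.781 2.083 3.313
v -1.178 3.029 4.143
v -0.851 2.277 3.058
v -1.248 3.223 3.889
v -1.032 2.411 2.82
v -1.429 3.357 3.65
v -1.297 2.463 2.634
v -1.694 3.409 3.464
v -1.605 2.425 2.529
v -2.002 3.371 3.359
v -1.91 2.305 2.521
v -2.307 3.251 3.351
v -2.164 2.119 2.61
v -2.562 3.065 3.441
v -2.33 1.896 2.785
v -2.727 2.842 3.615
v -2.382 1.671 3.017
v -2.779 2.617 3.847
v -2.312 1.477 3.271
v -2.709 2.423 4.102
v -2.131 1.343 3.51
v -2.528 2.289 4.34
v -1.866 1.291 3.696
v -2.263 2.237 4.526
v -1.558 1.329 3.801
v -1.955 2.275 4.631
f 2 4 1
f 5 2 1
f 1 4 3
f 3 5 1
f 2 8 4
f 6 2 5
f 6 8 2
f 4 8 3
f 7 5 3
f 3 8 7
f 7 6 5
f 8 6 7
f 10 12 9
f 13 10 9
f 9 12 11
f 11 13 9
f 10 16 12
f 14 10 13
f 14 16 10
f 12 16 11
f 15 13 11
f 11 16 15
f 15 14 13
f 16 14 15
f 17 28 22
f 17 22 18
f 17 18 24
f 17 24 27
f 17 27 28
f 18 22 26
f 22 28 21
f 28 27 19
f 27 24 23
f 24 18 25
f 20 26 21
f 20 21 19
f 20 19 23
f 20 23 25
f 20 25 26
f 21 26 22
f 19 21 28
f 23 19 27
f 25 23 24
f 26 25 18
f 30 29 33
f 30 33 31
f 31 33 34
f 31 34 32
f 33 29 35
f 33 35 34
f 34 35 36
f 34 36 32
f 35 29 37
f 35 37 36
f 36 37 38
f 36 38 32
f 37 29 39
f 37 39 38
f 38 39 40
f 38 40 32
f 39 29 41
f 39 41 40
f 40 41 42
f 40 42 32
f 41 29 43
f 41 43 42
f 42 43 44
f 42 44 32
f 43 29 45
f 43 45 44
f 44 45 46
f 44 46 32
f 45 29 47
f 45 47 46
f 46 47 48
f 46 48 32
f 47 29 49
f 47 49 48
f 48 49 50
f 48 50 32
f 49 29 51
f 49 51 50
f 50 51 52
f 50 52 32
f 51 29 53
f 51 53 52
f 52 53 54
f 52 54 32
f 53 29 55
f 53 55 54
f 54 55 56
f 54 56 32
f 55 29 57
f 55 57 56
f 56 57 58
f 56 58 32
f 57 29 59
f 57 59 58
f 58 59 60
f 58 60 32
f 59 29 61
f 59 61 60
f 60 61 62
f 60 62 32
f 61 29 30
f 61 30 62
f 62 30 31
f 62 31 32



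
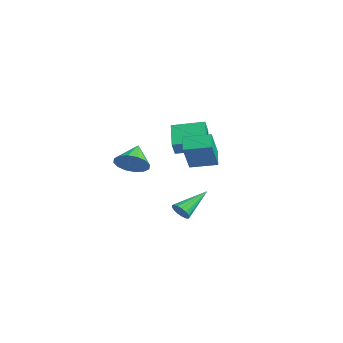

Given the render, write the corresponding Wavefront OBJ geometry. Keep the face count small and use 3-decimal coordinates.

v 1.459 0.895 -3.429
v 1.983 0.921 -3.235
v 1.041 2.445 -2.511
v 1.993 1.059 -3.464
v 1.88 1.16 -3.686
v 1.671 1.2 -3.848
v 1.413 1.17 -3.915
v 1.165 1.077 -3.87
v 0.985 0.942 -3.724
v 0.914 0.796 -3.511
v 0.967 0.673 -3.279
v 1.133 0.601 -3.081
v 1.373 0.596 -2.963
v 1.634 0.659 -2.952
v 1.854 0.777 -3.05
v -2.389 0.035 -1.531
v -1.674 0.474 -1.153
v -3.271 0.765 -0.709
v -1.8 0.742 -1.526
v -2.083 0.821 -1.9
v -2.449 0.689 -2.176
v -2.798 0.383 -2.278
v -3.038 -0.017 -2.181
v -3.103 -0.403 -1.91
v -2.978 -0.671 -1.537
v -2.694 -0.75 -1.163
v -2.329 -0.619 -0.887
v -1.979 -0.312 -0.784
v -1.74 0.088 -0.882
v 3.31 0.498 0.15
v 2.545 0.839 0.64
v 3.951 1.632 0.36
v 3.186 1.974 0.85
v 3.934 -0.114 1.55
v 3.169 0.228 2.04
v 4.575 1.021 1.76
v 3.81 1.362 2.25
v 0.854 0.875 0.115
v -0.374 1.368 0.903
v 1.598 2.3 0.38
v 0.37 2.794 1.168
v 1.19 0.566 0.832
v -0.038 1.06 1.62
v 1.934 1.992 1.097
v 0.706 2.485 1.885
f 2 1 4
f 2 4 3
f 4 1 5
f 4 5 3
f 5 1 6
f 5 6 3
f 6 1 7
f 6 7 3
f 7 1 8
f 7 8 3
f 8 1 9
f 8 9 3
f 9 1 10
f 9 10 3
f 10 1 11
f 10 11 3
f 11 1 12
f 11 12 3
f 12 1 13
f 12 13 3
f 13 1 14
f 13 14 3
f 14 1 15
f 14 15 3
f 15 1 2
f 15 2 3
f 17 16 19
f 17 19 18
f 19 16 20
f 19 20 18
f 20 16 21
f 20 21 18
f 21 16 22
f 21 22 18
f 22 16 23
f 22 23 18
f 23 16 24
f 23 24 18
f 24 16 25
f 24 25 18
f 25 16 26
f 25 26 18
f 26 16 27
f 26 27 18
f 27 16 28
f 27 28 18
f 28 16 29
f 28 29 18
f 29 16 17
f 29 17 18
f 31 33 30
f 34 31 30
f 30 33 32
f 32 34 30
f 31 37 33
f 35 31 34
f 35 37 31
f 33 37 32
f 36 34 32
f 32 37 36
f 36 35 34
f 37 35 36
f 39 41 38
f 42 39 38
f 38 41 40
f 40 42 38
f 39 45 41
f 43 39 42
f 43 45 39
f 41 45 40
f 44 42 40
f 40 45 44
f 44 43 42
f 45 43 44



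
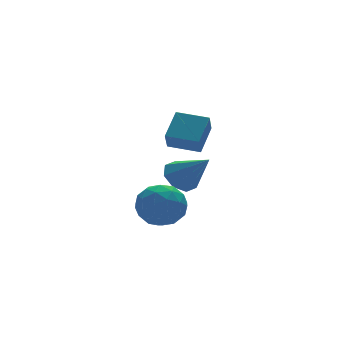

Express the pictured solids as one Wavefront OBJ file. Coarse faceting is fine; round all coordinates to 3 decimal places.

v -1.093 1.357 2.332
v -0.629 0.991 1.778
v -0.567 0.183 3.548
v -0.327 1.44 2.081
v -0.474 1.84 2.531
v -0.984 1.957 2.864
v -1.557 1.723 2.886
v -1.859 1.274 2.583
v -1.712 0.873 2.133
v -1.203 0.756 1.8
v 0.235 2.126 3.01
v -0.118 1.68 3.795
v -0.678 3.097 3.151
v -1.031 2.651 3.937
v 1.131 2.849 3.823
v 0.778 2.403 4.609
v 0.218 3.82 3.965
v -0.135 3.374 4.75
v -3.952 -1.174 3.388
v -3.294 -0.565 2.949
v -3.706 -2.275 2.231
v -3.048 -1.666 1.792
v -2.829 -2.088 2.67
v -2.981 -1.408 3.386
v -4.019 -1.432 1.794
v -4.171 -0.752 2.51
v -3.334 -0.725 1.964
v -2.599 -1.13 2.506
v -4.401 -1.71 2.674
v -3.666 -2.115 3.216
v -3.645 -0.773 3.27
v -3.355 -2.067 1.91
v -3.227 -2.315 2.426
v -2.84 -1.957 2.168
v -3.461 -1.268 3.527
v -3.074 -0.91 3.269
v -2.801 -1.805 3.105
v -3.926 -1.93 1.911
v -3.539 -1.572 1.653
v -4.16 -0.883 3.012
v -3.773 -0.525 2.754
v -4.199 -1.035 2.075
v -3.281 -0.509 2.433
v -3.137 -1.156 1.753
v -3.708 -1.019 1.754
v -3.797 -0.619 2.175
v -2.849 -0.747 2.752
v -2.705 -1.394 2.071
v -2.576 -1.642 2.588
v -2.666 -1.242 3.008
v -2.873 -0.841 2.173
v -4.295 -1.446 3.109
v -4.151 -2.093 2.428
v -4.334 -1.598 2.172
v -4.424 -1.198 2.592
v -3.863 -1.684 3.427
v -3.719 -2.331 2.747
v -3.203 -2.221 3.005
v -3.292 -1.821 3.426
v -4.127 -1.999 3.007
f 2 1 4
f 2 4 3
f 4 1 5
f 4 5 3
f 5 1 6
f 5 6 3
f 6 1 7
f 6 7 3
f 7 1 8
f 7 8 3
f 8 1 9
f 8 9 3
f 9 1 10
f 9 10 3
f 10 1 2
f 10 2 3
f 12 14 11
f 15 12 11
f 11 14 13
f 13 15 11
f 12 18 14
f 16 12 15
f 16 18 12
f 14 18 13
f 17 15 13
f 13 18 17
f 17 16 15
f 18 16 17
f 19 56 35
f 56 30 59
f 35 59 24
f 56 59 35
f 19 35 31
f 35 24 36
f 31 36 20
f 35 36 31
f 19 31 40
f 31 20 41
f 40 41 26
f 31 41 40
f 19 40 52
f 40 26 55
f 52 55 29
f 40 55 52
f 19 52 56
f 52 29 60
f 56 60 30
f 52 60 56
f 20 36 47
f 36 24 50
f 47 50 28
f 36 50 47
f 24 59 37
f 59 30 58
f 37 58 23
f 59 58 37
f 30 60 57
f 60 29 53
f 57 53 21
f 60 53 57
f 29 55 54
f 55 26 42
f 54 42 25
f 55 42 54
f 26 41 46
f 41 20 43
f 46 43 27
f 41 43 46
f 22 48 34
f 48 28 49
f 34 49 23
f 48 49 34
f 22 34 32
f 34 23 33
f 32 33 21
f 34 33 32
f 22 32 39
f 32 21 38
f 39 38 25
f 32 38 39
f 22 39 44
f 39 25 45
f 44 45 27
f 39 45 44
f 22 44 48
f 44 27 51
f 48 51 28
f 44 51 48
f 23 49 37
f 49 28 50
f 37 50 24
f 49 50 37
f 21 33 57
f 33 23 58
f 57 58 30
f 33 58 57
f 25 38 54
f 38 21 53
f 54 53 29
f 38 53 54
f 27 45 46
f 45 25 42
f 46 42 26
f 45 42 46
f 28 51 47
f 51 27 43
f 47 43 20
f 51 43 47



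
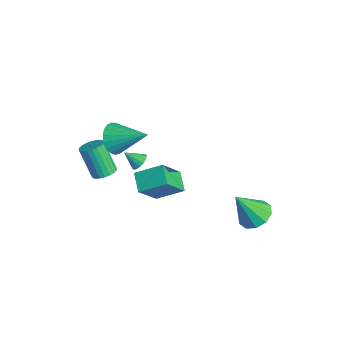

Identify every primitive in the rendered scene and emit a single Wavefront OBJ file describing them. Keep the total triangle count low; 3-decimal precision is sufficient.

v 1.623 -2.65 -0.451
v 2.243 -1.293 0.322
v 1.001 -1.419 -2.113
v 1.621 -0.062 -1.34
v 2.719 -2.838 -1
v 3.339 -1.481 -0.227
v 2.097 -1.607 -2.662
v 2.717 -0.25 -1.889
v 0.814 -2.041 -0.46
v 1.127 -1.808 -0.044
v 0.406 -2.739 0.24
v 0.895 -1.665 -0.038
v 0.644 -1.609 -0.129
v 0.432 -1.652 -0.295
v 0.307 -1.783 -0.499
v 0.299 -1.974 -0.694
v 0.409 -2.18 -0.836
v 0.612 -2.354 -0.891
v 0.861 -2.456 -0.847
v 1.1 -2.463 -0.715
v 1.273 -2.373 -0.524
v 1.341 -2.207 -0.319
v 1.288 -2.003 -0.145
v -0.905 -3.416 -2.504
v -0.373 -3.071 -2.162
v -1.244 -3.458 -0.415
v -1.775 -3.804 -0.756
v -0.555 -2.862 -2.206
v -1.425 -3.249 -0.459
v -0.79 -2.737 -2.296
v -1.661 -3.124 -0.549
v -1.043 -2.715 -2.417
v -1.913 -3.102 -0.67
v -1.274 -2.8 -2.551
v -2.145 -3.188 -0.804
v -1.45 -2.979 -2.678
v -2.32 -3.367 -0.931
v -1.542 -3.225 -2.779
v -2.412 -3.612 -1.031
v -1.537 -3.5 -2.837
v -2.408 -3.887 -1.09
v -1.436 -3.762 -2.845
v -2.307 -4.149 -1.098
v -1.255 -3.971 -2.801
v -2.125 -4.358 -1.054
v -1.019 -4.096 -2.711
v -1.89 -4.483 -0.964
v -0.767 -4.118 -2.59
v -1.637 -4.505 -0.843
v -0.535 -4.032 -2.456
v -1.406 -4.42 -0.709
v -0.36 -3.853 -2.329
v -1.23 -4.241 -0.582
v -0.268 -3.608 -2.229
v -1.138 -3.995 -0.481
v -0.272 -3.333 -2.17
v -1.143 -3.72 -0.423
v 3.473 3.518 -4.786
v 4.112 4.183 -4.328
v 3.287 2.422 -2.934
v 3.519 4.402 -4.258
v 2.907 4.283 -4.39
v 2.512 3.872 -4.673
v 2.484 3.326 -4.999
v 2.834 2.853 -5.244
v 3.428 2.635 -5.314
v 4.039 2.754 -5.182
v 4.434 3.165 -4.898
v 4.462 3.711 -4.572
v 0.173 -3.185 1.397
v 0.739 -3.124 0.575
v 1.487 -1.795 2.403
v 0.463 -2.819 0.513
v 0.137 -2.577 0.604
v -0.182 -2.44 0.832
v -0.44 -2.432 1.158
v -0.592 -2.554 1.526
v -0.612 -2.785 1.871
v -0.496 -3.085 2.134
v -0.264 -3.403 2.27
v 0.043 -3.682 2.255
v 0.373 -3.876 2.092
v 0.668 -3.95 1.808
v 0.878 -3.892 1.454
v 0.966 -3.711 1.09
v 0.916 -3.44 0.779
f 2 4 1
f 5 2 1
f 1 4 3
f 3 5 1
f 2 8 4
f 6 2 5
f 6 8 2
f 4 8 3
f 7 5 3
f 3 8 7
f 7 6 5
f 8 6 7
f 10 9 12
f 10 12 11
f 12 9 13
f 12 13 11
f 13 9 14
f 13 14 11
f 14 9 15
f 14 15 11
f 15 9 16
f 15 16 11
f 16 9 17
f 16 17 11
f 17 9 18
f 17 18 11
f 18 9 19
f 18 19 11
f 19 9 20
f 19 20 11
f 20 9 21
f 20 21 11
f 21 9 22
f 21 22 11
f 22 9 23
f 22 23 11
f 23 9 10
f 23 10 11
f 25 24 28
f 25 28 26
f 26 28 29
f 26 29 27
f 28 24 30
f 28 30 29
f 29 30 31
f 29 31 27
f 30 24 32
f 30 32 31
f 31 32 33
f 31 33 27
f 32 24 34
f 32 34 33
f 33 34 35
f 33 35 27
f 34 24 36
f 34 36 35
f 35 36 37
f 35 37 27
f 36 24 38
f 36 38 37
f 37 38 39
f 37 39 27
f 38 24 40
f 38 40 39
f 39 40 41
f 39 41 27
f 40 24 42
f 40 42 41
f 41 42 43
f 41 43 27
f 42 24 44
f 42 44 43
f 43 44 45
f 43 45 27
f 44 24 46
f 44 46 45
f 45 46 47
f 45 47 27
f 46 24 48
f 46 48 47
f 47 48 49
f 47 49 27
f 48 24 50
f 48 50 49
f 49 50 51
f 49 51 27
f 50 24 52
f 50 52 51
f 51 52 53
f 51 53 27
f 52 24 54
f 52 54 53
f 53 54 55
f 53 55 27
f 54 24 56
f 54 56 55
f 55 56 57
f 55 57 27
f 56 24 25
f 56 25 57
f 57 25 26
f 57 26 27
f 59 58 61
f 59 61 60
f 61 58 62
f 61 62 60
f 62 58 63
f 62 63 60
f 63 58 64
f 63 64 60
f 64 58 65
f 64 65 60
f 65 58 66
f 65 66 60
f 66 58 67
f 66 67 60
f 67 58 68
f 67 68 60
f 68 58 69
f 68 69 60
f 69 58 59
f 69 59 60
f 71 70 73
f 71 73 72
f 73 70 74
f 73 74 72
f 74 70 75
f 74 75 72
f 75 70 76
f 75 76 72
f 76 70 77
f 76 77 72
f 77 70 78
f 77 78 72
f 78 70 79
f 78 79 72
f 79 70 80
f 79 80 72
f 80 70 81
f 80 81 72
f 81 70 82
f 81 82 72
f 82 70 83
f 82 83 72
f 83 70 84
f 83 84 72
f 84 70 85
f 84 85 72
f 85 70 86
f 85 86 72
f 86 70 71
f 86 71 72



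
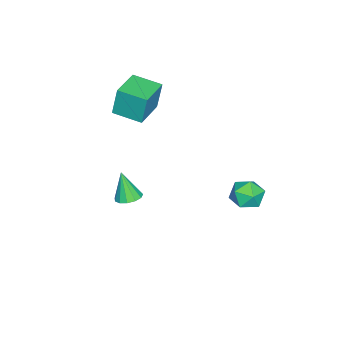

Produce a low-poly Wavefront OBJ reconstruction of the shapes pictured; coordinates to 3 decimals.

v 3.057 -2.211 -0.679
v 3.813 -2.397 -0.632
v 2.823 -2.729 1.039
v 3.781 -1.976 -0.51
v 3.519 -1.63 -0.441
v 3.111 -1.468 -0.448
v 2.685 -1.542 -0.528
v 2.377 -1.829 -0.656
v 2.285 -2.237 -0.792
v 2.438 -2.636 -0.892
v 2.788 -2.901 -0.924
v 3.223 -2.947 -0.879
v 3.605 -2.759 -0.77
v -2.703 -4.71 2.569
v -2.822 -4.432 4.435
v -2.643 -2.94 2.309
v -2.762 -2.662 4.175
v -0.678 -4.758 2.705
v -0.797 -4.48 4.571
v -0.618 -2.988 2.445
v -0.737 -2.71 4.311
v -2.778 3.436 -3.105
v -2.055 3.34 -3.934
v -2.785 1.66 -2.906
v -2.062 1.564 -3.735
v -1.747 2.014 -2.777
v -1.743 3.111 -2.9
v -3.097 1.889 -3.94
v -3.093 2.986 -4.063
v -2.252 2.383 -4.45
v -1.418 2.461 -3.731
v -3.422 2.539 -3.109
v -2.588 2.617 -2.39
f 2 1 4
f 2 4 3
f 4 1 5
f 4 5 3
f 5 1 6
f 5 6 3
f 6 1 7
f 6 7 3
f 7 1 8
f 7 8 3
f 8 1 9
f 8 9 3
f 9 1 10
f 9 10 3
f 10 1 11
f 10 11 3
f 11 1 12
f 11 12 3
f 12 1 13
f 12 13 3
f 13 1 2
f 13 2 3
f 15 17 14
f 18 15 14
f 14 17 16
f 16 18 14
f 15 21 17
f 19 15 18
f 19 21 15
f 17 21 16
f 20 18 16
f 16 21 20
f 20 19 18
f 21 19 20
f 22 33 27
f 22 27 23
f 22 23 29
f 22 29 32
f 22 32 33
f 23 27 31
f 27 33 26
f 33 32 24
f 32 29 28
f 29 23 30
f 25 31 26
f 25 26 24
f 25 24 28
f 25 28 30
f 25 30 31
f 26 31 27
f 24 26 33
f 28 24 32
f 30 28 29
f 31 30 23



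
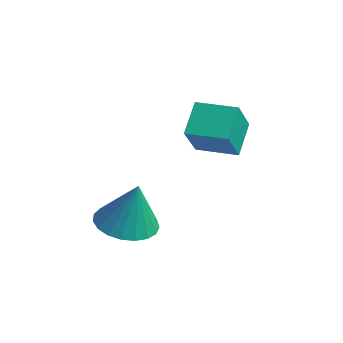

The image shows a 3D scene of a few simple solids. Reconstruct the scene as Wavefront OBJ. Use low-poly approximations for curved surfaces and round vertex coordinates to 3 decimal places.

v -1.951 -2.255 -3.777
v -1.17 -2.499 -3.964
v -1.569 -2.125 -2.343
v -1.148 -2.152 -4.001
v -1.266 -1.824 -3.999
v -1.502 -1.569 -3.96
v -1.816 -1.434 -3.888
v -2.154 -1.44 -3.797
v -2.456 -1.588 -3.703
v -2.671 -1.851 -3.622
v -2.762 -2.184 -3.567
v -2.712 -2.529 -3.549
v -2.531 -2.827 -3.57
v -2.25 -3.026 -3.627
v -1.917 -3.092 -3.71
v -1.59 -3.013 -3.804
v -1.326 -2.804 -3.894
v -2.275 0.361 -0.998
v -1.746 -0.347 -0.005
v -1.366 1.032 -1.004
v -0.837 0.324 -0.011
v -1.803 -0.284 -1.709
v -1.274 -0.992 -0.716
v -0.894 0.387 -1.715
v -0.365 -0.321 -0.722
f 2 1 4
f 2 4 3
f 4 1 5
f 4 5 3
f 5 1 6
f 5 6 3
f 6 1 7
f 6 7 3
f 7 1 8
f 7 8 3
f 8 1 9
f 8 9 3
f 9 1 10
f 9 10 3
f 10 1 11
f 10 11 3
f 11 1 12
f 11 12 3
f 12 1 13
f 12 13 3
f 13 1 14
f 13 14 3
f 14 1 15
f 14 15 3
f 15 1 16
f 15 16 3
f 16 1 17
f 16 17 3
f 17 1 2
f 17 2 3
f 19 21 18
f 22 19 18
f 18 21 20
f 20 22 18
f 19 25 21
f 23 19 22
f 23 25 19
f 21 25 20
f 24 22 20
f 20 25 24
f 24 23 22
f 25 23 24



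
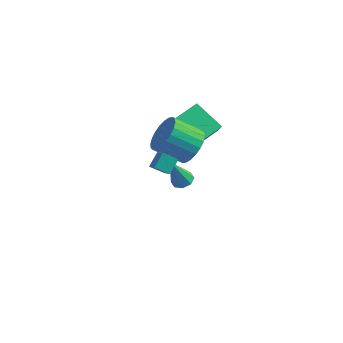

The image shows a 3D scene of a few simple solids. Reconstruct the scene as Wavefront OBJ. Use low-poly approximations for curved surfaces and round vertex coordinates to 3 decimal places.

v -0.617 -0.892 2.583
v 0.006 -1.743 2.856
v -1.299 -2.38 3.85
v -1.923 -1.528 3.577
v 0.105 -1.466 3.163
v -1.201 -2.103 4.157
v 0.094 -1.102 3.382
v -1.212 -1.739 4.376
v -0.026 -0.705 3.479
v -1.331 -1.342 4.473
v -0.235 -0.337 3.44
v -1.54 -0.974 4.434
v -0.503 -0.054 3.271
v -1.808 -0.69 4.264
v -0.788 0.103 2.996
v -2.093 -0.534 3.99
v -1.047 0.107 2.659
v -2.352 -0.53 3.653
v -1.241 -0.04 2.31
v -2.546 -0.677 3.304
v -1.339 -0.317 2.003
v -2.645 -0.954 2.997
v -1.328 -0.681 1.784
v -2.634 -1.318 2.778
v -1.209 -1.078 1.687
v -2.514 -1.715 2.681
v -1 -1.446 1.726
v -2.305 -2.083 2.72
v -0.732 -1.73 1.896
v -2.037 -2.366 2.889
v -0.447 -1.886 2.17
v -1.752 -2.523 3.164
v -0.188 -1.89 2.507
v -1.493 -2.527 3.501
v -2.919 2.611 -3.705
v -2.353 2.854 -3.495
v -3.321 1.969 -1.875
v -2.726 3.182 -3.462
v -3.211 3.176 -3.57
v -3.525 2.839 -3.758
v -3.485 2.369 -3.914
v -3.113 2.04 -3.948
v -2.627 2.046 -3.839
v -2.313 2.383 -3.652
v -1.522 -3.736 2.849
v -1.441 -3.022 3.439
v -0.84 -3.441 2.397
v -0.759 -2.726 2.986
v -0.981 -4.214 3.354
v -0.9 -3.499 3.943
v -0.299 -3.918 2.901
v -0.218 -3.204 3.491
v -1.615 0.8 0.603
v -3.204 1.128 1.611
v -0.92 2.666 1.093
v -2.509 2.993 2.1
v -1.251 0.487 1.28
v -2.84 0.814 2.287
v -0.556 2.352 1.769
v -2.145 2.68 2.777
f 2 1 5
f 2 5 3
f 3 5 6
f 3 6 4
f 5 1 7
f 5 7 6
f 6 7 8
f 6 8 4
f 7 1 9
f 7 9 8
f 8 9 10
f 8 10 4
f 9 1 11
f 9 11 10
f 10 11 12
f 10 12 4
f 11 1 13
f 11 13 12
f 12 13 14
f 12 14 4
f 13 1 15
f 13 15 14
f 14 15 16
f 14 16 4
f 15 1 17
f 15 17 16
f 16 17 18
f 16 18 4
f 17 1 19
f 17 19 18
f 18 19 20
f 18 20 4
f 19 1 21
f 19 21 20
f 20 21 22
f 20 22 4
f 21 1 23
f 21 23 22
f 22 23 24
f 22 24 4
f 23 1 25
f 23 25 24
f 24 25 26
f 24 26 4
f 25 1 27
f 25 27 26
f 26 27 28
f 26 28 4
f 27 1 29
f 27 29 28
f 28 29 30
f 28 30 4
f 29 1 31
f 29 31 30
f 30 31 32
f 30 32 4
f 31 1 33
f 31 33 32
f 32 33 34
f 32 34 4
f 33 1 2
f 33 2 34
f 34 2 3
f 34 3 4
f 36 35 38
f 36 38 37
f 38 35 39
f 38 39 37
f 39 35 40
f 39 40 37
f 40 35 41
f 40 41 37
f 41 35 42
f 41 42 37
f 42 35 43
f 42 43 37
f 43 35 44
f 43 44 37
f 44 35 36
f 44 36 37
f 46 48 45
f 49 46 45
f 45 48 47
f 47 49 45
f 46 52 48
f 50 46 49
f 50 52 46
f 48 52 47
f 51 49 47
f 47 52 51
f 51 50 49
f 52 50 51
f 54 56 53
f 57 54 53
f 53 56 55
f 55 57 53
f 54 60 56
f 58 54 57
f 58 60 54
f 56 60 55
f 59 57 55
f 55 60 59
f 59 58 57
f 60 58 59



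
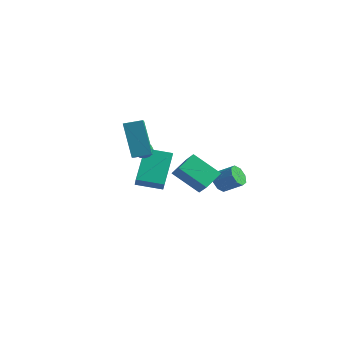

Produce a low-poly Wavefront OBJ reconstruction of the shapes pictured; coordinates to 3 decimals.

v -3.55 -0.079 -4.736
v -3.1 -0.58 -4.039
v -4.116 1.433 -3.285
v -3.665 0.931 -2.588
v -2.315 0.649 -5.012
v -1.864 0.147 -4.315
v -2.88 2.16 -3.561
v -2.43 1.659 -2.864
v 3.225 -4.059 -1.452
v 1.941 -4.45 -0.425
v 3.299 -3.011 -0.96
v 2.016 -3.402 0.067
v 3.904 -4.438 -0.747
v 2.621 -4.829 0.28
v 3.979 -3.39 -0.255
v 2.695 -3.781 0.772
v -2.532 -0.671 -1.748
v -2.247 -0.402 -1.437
v -2.128 -1.649 -1.272
v -2.471 -0.434 -1.312
v -2.712 -0.529 -1.303
v -2.904 -0.662 -1.414
v -2.997 -0.798 -1.614
v -2.965 -0.899 -1.85
v -2.817 -0.94 -2.059
v -2.592 -0.908 -2.184
v -2.352 -0.813 -2.192
v -2.159 -0.68 -2.081
v -2.067 -0.544 -1.881
v -2.099 -0.443 -1.645
v 1.177 0.564 -3.359
v 1.563 0.351 -3.836
v 2.489 0.642 -3.219
v 2.103 0.856 -2.741
v 1.446 0.831 -3.887
v 2.371 1.123 -3.27
v 1.171 1.156 -3.628
v 2.097 1.447 -3.011
v 0.9 1.134 -3.212
v 1.826 1.425 -2.594
v 0.791 0.778 -2.881
v 1.717 1.069 -2.264
v 0.909 0.297 -2.83
v 1.834 0.589 -2.213
v 1.183 -0.027 -3.089
v 2.109 0.264 -2.472
v 1.454 -0.005 -3.506
v 2.38 0.286 -2.888
v -2.621 -2.077 0.59
v -2.183 -2.756 1.008
v -1.885 -1.478 0.792
v -1.447 -2.158 1.211
v -1.693 -2.602 -1.231
v -1.255 -3.282 -0.812
v -0.957 -2.004 -1.028
v -0.519 -2.683 -0.61
f 2 4 1
f 5 2 1
f 1 4 3
f 3 5 1
f 2 8 4
f 6 2 5
f 6 8 2
f 4 8 3
f 7 5 3
f 3 8 7
f 7 6 5
f 8 6 7
f 10 12 9
f 13 10 9
f 9 12 11
f 11 13 9
f 10 16 12
f 14 10 13
f 14 16 10
f 12 16 11
f 15 13 11
f 11 16 15
f 15 14 13
f 16 14 15
f 18 17 20
f 18 20 19
f 20 17 21
f 20 21 19
f 21 17 22
f 21 22 19
f 22 17 23
f 22 23 19
f 23 17 24
f 23 24 19
f 24 17 25
f 24 25 19
f 25 17 26
f 25 26 19
f 26 17 27
f 26 27 19
f 27 17 28
f 27 28 19
f 28 17 29
f 28 29 19
f 29 17 30
f 29 30 19
f 30 17 18
f 30 18 19
f 32 31 35
f 32 35 33
f 33 35 36
f 33 36 34
f 35 31 37
f 35 37 36
f 36 37 38
f 36 38 34
f 37 31 39
f 37 39 38
f 38 39 40
f 38 40 34
f 39 31 41
f 39 41 40
f 40 41 42
f 40 42 34
f 41 31 43
f 41 43 42
f 42 43 44
f 42 44 34
f 43 31 45
f 43 45 44
f 44 45 46
f 44 46 34
f 45 31 47
f 45 47 46
f 46 47 48
f 46 48 34
f 47 31 32
f 47 32 48
f 48 32 33
f 48 33 34
f 50 52 49
f 53 50 49
f 49 52 51
f 51 53 49
f 50 56 52
f 54 50 53
f 54 56 50
f 52 56 51
f 55 53 51
f 51 56 55
f 55 54 53
f 56 54 55



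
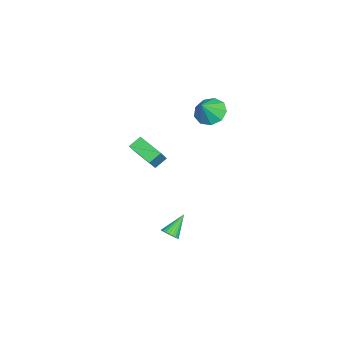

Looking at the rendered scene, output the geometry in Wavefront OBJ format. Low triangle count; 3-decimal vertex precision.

v 0.604 2.55 3.174
v 1.172 2.107 2.586
v 1.336 2.17 4.166
v 1.37 2.706 2.669
v 1.209 3.232 2.989
v 0.766 3.439 3.395
v 0.247 3.23 3.698
v -0.105 2.703 3.756
v -0.125 2.105 3.541
v 0.196 1.715 3.155
v 0.708 1.715 2.777
v 1.434 -1.328 0.168
v 2.323 -1.499 1.248
v 0.968 -0.793 0.636
v 1.858 -0.963 1.716
v 2.302 -0.117 -0.356
v 3.192 -0.287 0.724
v 1.837 0.419 0.112
v 2.726 0.248 1.192
v 4.133 0.897 -4.218
v 4.521 0.924 -3.843
v 3.187 1.523 -3.282
v 4.546 1.109 -3.942
v 4.508 1.261 -4.082
v 4.413 1.358 -4.243
v 4.275 1.385 -4.4
v 4.116 1.337 -4.53
v 3.959 1.223 -4.612
v 3.829 1.059 -4.633
v 3.745 0.87 -4.592
v 3.72 0.685 -4.494
v 3.758 0.533 -4.353
v 3.853 0.436 -4.192
v 3.991 0.409 -4.035
v 4.15 0.457 -3.905
v 4.307 0.571 -3.824
v 4.437 0.736 -3.802
f 2 1 4
f 2 4 3
f 4 1 5
f 4 5 3
f 5 1 6
f 5 6 3
f 6 1 7
f 6 7 3
f 7 1 8
f 7 8 3
f 8 1 9
f 8 9 3
f 9 1 10
f 9 10 3
f 10 1 11
f 10 11 3
f 11 1 2
f 11 2 3
f 13 15 12
f 16 13 12
f 12 15 14
f 14 16 12
f 13 19 15
f 17 13 16
f 17 19 13
f 15 19 14
f 18 16 14
f 14 19 18
f 18 17 16
f 19 17 18
f 21 20 23
f 21 23 22
f 23 20 24
f 23 24 22
f 24 20 25
f 24 25 22
f 25 20 26
f 25 26 22
f 26 20 27
f 26 27 22
f 27 20 28
f 27 28 22
f 28 20 29
f 28 29 22
f 29 20 30
f 29 30 22
f 30 20 31
f 30 31 22
f 31 20 32
f 31 32 22
f 32 20 33
f 32 33 22
f 33 20 34
f 33 34 22
f 34 20 35
f 34 35 22
f 35 20 36
f 35 36 22
f 36 20 37
f 36 37 22
f 37 20 21
f 37 21 22



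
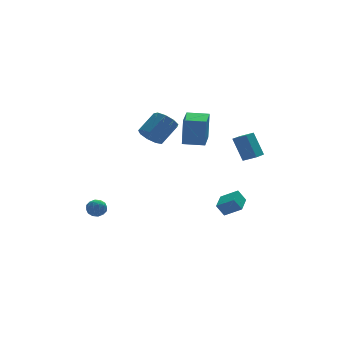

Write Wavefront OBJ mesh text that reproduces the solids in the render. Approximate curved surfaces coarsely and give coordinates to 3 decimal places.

v 0.401 -0.991 1.577
v 0.482 -0.962 3.365
v 1.168 0.525 1.518
v 1.249 0.554 3.306
v 1.551 -1.574 1.534
v 1.632 -1.545 3.322
v 2.318 -0.058 1.475
v 2.399 -0.029 3.263
v -1.352 -0.78 2.29
v -0.777 -0.982 1.742
v 0.328 -0.441 2.701
v -0.248 -0.24 3.25
v -0.954 -0.458 1.65
v 0.15 0.083 2.61
v -1.318 -0.084 1.858
v -0.213 0.456 2.818
v -1.697 -0.037 2.268
v -0.593 0.504 3.228
v -1.916 -0.337 2.689
v -0.811 0.204 3.648
v -1.87 -0.845 2.923
v -0.765 -0.304 3.882
v -1.583 -1.322 2.861
v -0.478 -0.782 3.82
v -1.187 -1.546 2.532
v -0.082 -1.006 3.491
v -0.869 -1.412 2.09
v 0.236 -0.871 3.049
v -4.523 1.175 -3.681
v -4.014 1.492 -3.455
v -3.986 0.288 -3.645
v -3.477 0.605 -3.419
v -4 0.535 -3.054
v -4.331 1.084 -3.076
v -3.669 0.696 -4.024
v -4 1.245 -4.046
v -3.486 1.196 -3.667
v -3.69 1.097 -3.067
v -4.31 0.683 -4.033
v -4.514 0.584 -3.433
v -4.315 1.412 -3.571
v -3.685 0.368 -3.529
v -3.992 0.327 -3.314
v -3.692 0.514 -3.181
v -4.502 1.171 -3.349
v -4.203 1.358 -3.215
v -4.195 0.795 -2.98
v -3.797 0.422 -3.885
v -3.498 0.609 -3.751
v -4.308 1.266 -3.919
v -4.008 1.453 -3.786
v -3.805 0.985 -4.12
v -3.706 1.424 -3.562
v -3.39 0.902 -3.541
v -3.503 0.956 -3.897
v -3.698 1.279 -3.91
v -3.826 1.366 -3.21
v -3.511 0.844 -3.189
v -3.818 0.803 -2.974
v -4.013 1.125 -2.987
v -3.516 1.192 -3.335
v -4.489 0.936 -3.911
v -4.174 0.414 -3.89
v -3.987 0.655 -4.113
v -4.182 0.977 -4.126
v -4.61 0.878 -3.559
v -4.294 0.356 -3.538
v -4.302 0.501 -3.19
v -4.497 0.824 -3.203
v -4.484 0.588 -3.765
v 2.152 -3.013 -3.388
v 2.961 -3.604 -2.784
v 1.733 -2.849 -2.667
v 2.542 -3.44 -2.063
v 2.838 -1.92 -3.237
v 3.647 -2.511 -2.633
v 2.419 -1.756 -2.516
v 3.228 -2.347 -1.912
v 3.404 -2.555 0.474
v 3.059 -1.857 1.929
v 4.099 -1.936 0.342
v 3.754 -1.238 1.797
v 3.986 -3.122 0.883
v 3.641 -2.424 2.338
v 4.681 -2.503 0.751
v 4.336 -1.805 2.206
f 2 4 1
f 5 2 1
f 1 4 3
f 3 5 1
f 2 8 4
f 6 2 5
f 6 8 2
f 4 8 3
f 7 5 3
f 3 8 7
f 7 6 5
f 8 6 7
f 10 9 13
f 10 13 11
f 11 13 14
f 11 14 12
f 13 9 15
f 13 15 14
f 14 15 16
f 14 16 12
f 15 9 17
f 15 17 16
f 16 17 18
f 16 18 12
f 17 9 19
f 17 19 18
f 18 19 20
f 18 20 12
f 19 9 21
f 19 21 20
f 20 21 22
f 20 22 12
f 21 9 23
f 21 23 22
f 22 23 24
f 22 24 12
f 23 9 25
f 23 25 24
f 24 25 26
f 24 26 12
f 25 9 27
f 25 27 26
f 26 27 28
f 26 28 12
f 27 9 10
f 27 10 28
f 28 10 11
f 28 11 12
f 29 66 45
f 66 40 69
f 45 69 34
f 66 69 45
f 29 45 41
f 45 34 46
f 41 46 30
f 45 46 41
f 29 41 50
f 41 30 51
f 50 51 36
f 41 51 50
f 29 50 62
f 50 36 65
f 62 65 39
f 50 65 62
f 29 62 66
f 62 39 70
f 66 70 40
f 62 70 66
f 30 46 57
f 46 34 60
f 57 60 38
f 46 60 57
f 34 69 47
f 69 40 68
f 47 68 33
f 69 68 47
f 40 70 67
f 70 39 63
f 67 63 31
f 70 63 67
f 39 65 64
f 65 36 52
f 64 52 35
f 65 52 64
f 36 51 56
f 51 30 53
f 56 53 37
f 51 53 56
f 32 58 44
f 58 38 59
f 44 59 33
f 58 59 44
f 32 44 42
f 44 33 43
f 42 43 31
f 44 43 42
f 32 42 49
f 42 31 48
f 49 48 35
f 42 48 49
f 32 49 54
f 49 35 55
f 54 55 37
f 49 55 54
f 32 54 58
f 54 37 61
f 58 61 38
f 54 61 58
f 33 59 47
f 59 38 60
f 47 60 34
f 59 60 47
f 31 43 67
f 43 33 68
f 67 68 40
f 43 68 67
f 35 48 64
f 48 31 63
f 64 63 39
f 48 63 64
f 37 55 56
f 55 35 52
f 56 52 36
f 55 52 56
f 38 61 57
f 61 37 53
f 57 53 30
f 61 53 57
f 72 74 71
f 75 72 71
f 71 74 73
f 73 75 71
f 72 78 74
f 76 72 75
f 76 78 72
f 74 78 73
f 77 75 73
f 73 78 77
f 77 76 75
f 78 76 77
f 80 82 79
f 83 80 79
f 79 82 81
f 81 83 79
f 80 86 82
f 84 80 83
f 84 86 80
f 82 86 81
f 85 83 81
f 81 86 85
f 85 84 83
f 86 84 85

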